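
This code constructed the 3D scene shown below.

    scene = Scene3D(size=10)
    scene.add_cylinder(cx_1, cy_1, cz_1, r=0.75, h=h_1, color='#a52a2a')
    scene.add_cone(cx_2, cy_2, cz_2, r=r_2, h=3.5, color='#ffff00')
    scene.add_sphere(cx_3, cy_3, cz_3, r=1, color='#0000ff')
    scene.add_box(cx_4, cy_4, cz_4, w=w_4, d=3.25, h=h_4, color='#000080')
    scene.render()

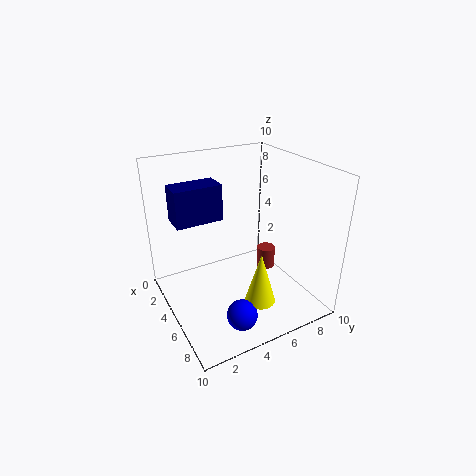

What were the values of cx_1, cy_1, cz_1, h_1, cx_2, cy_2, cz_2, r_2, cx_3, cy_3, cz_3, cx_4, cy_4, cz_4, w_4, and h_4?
cx_1 = 2.75, cy_1 = 9, cz_1 = 0.25, h_1 = 1.75, cx_2 = 8, cy_2 = 5, cz_2 = 1.75, r_2 = 1, cx_3 = 8.25, cy_3 = 3.5, cz_3 = 1.25, cx_4 = 2.5, cy_4 = 1, cz_4 = 6.25, w_4 = 1.75, h_4 = 2.5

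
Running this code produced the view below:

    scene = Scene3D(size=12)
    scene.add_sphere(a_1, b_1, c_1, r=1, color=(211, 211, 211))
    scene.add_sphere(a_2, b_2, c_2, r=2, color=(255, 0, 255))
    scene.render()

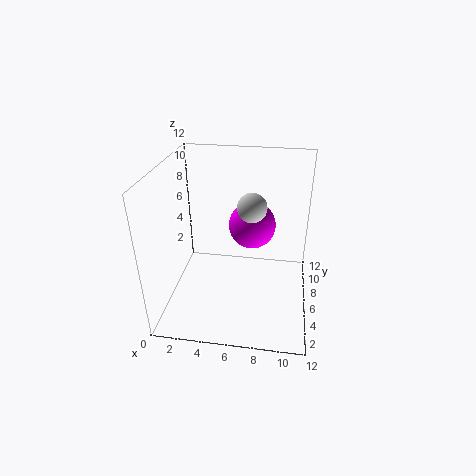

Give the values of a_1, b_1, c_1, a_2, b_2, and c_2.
a_1 = 7.5
b_1 = 2.5
c_1 = 10.5
a_2 = 7
b_2 = 7.5
c_2 = 6.5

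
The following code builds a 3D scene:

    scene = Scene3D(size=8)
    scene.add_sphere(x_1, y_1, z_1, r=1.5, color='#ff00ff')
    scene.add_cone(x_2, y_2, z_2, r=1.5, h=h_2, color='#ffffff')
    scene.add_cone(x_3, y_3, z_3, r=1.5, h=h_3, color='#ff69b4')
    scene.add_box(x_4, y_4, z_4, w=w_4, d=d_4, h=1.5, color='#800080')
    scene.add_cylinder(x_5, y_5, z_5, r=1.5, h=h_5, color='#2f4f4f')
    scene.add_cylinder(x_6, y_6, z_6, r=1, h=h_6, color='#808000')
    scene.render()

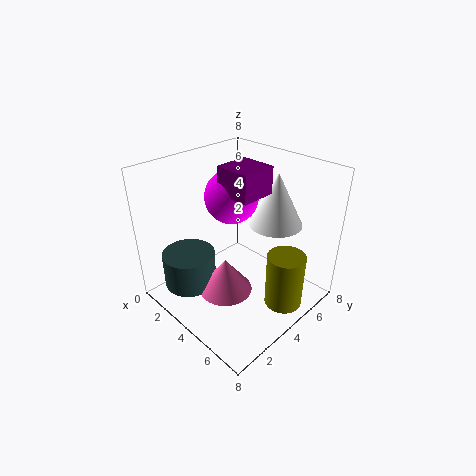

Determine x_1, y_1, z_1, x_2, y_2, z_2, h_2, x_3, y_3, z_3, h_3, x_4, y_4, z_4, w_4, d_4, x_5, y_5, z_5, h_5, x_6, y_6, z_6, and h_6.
x_1 = 3, y_1 = 4.5, z_1 = 6, x_2 = 5, y_2 = 6, z_2 = 4.5, h_2 = 3, x_3 = 4, y_3 = 3, z_3 = 1, h_3 = 2, x_4 = 3, y_4 = 3.5, z_4 = 6.5, w_4 = 2, d_4 = 2, x_5 = 2, y_5 = 2, z_5 = 1, h_5 = 2, x_6 = 7, y_6 = 4.5, z_6 = 1, h_6 = 3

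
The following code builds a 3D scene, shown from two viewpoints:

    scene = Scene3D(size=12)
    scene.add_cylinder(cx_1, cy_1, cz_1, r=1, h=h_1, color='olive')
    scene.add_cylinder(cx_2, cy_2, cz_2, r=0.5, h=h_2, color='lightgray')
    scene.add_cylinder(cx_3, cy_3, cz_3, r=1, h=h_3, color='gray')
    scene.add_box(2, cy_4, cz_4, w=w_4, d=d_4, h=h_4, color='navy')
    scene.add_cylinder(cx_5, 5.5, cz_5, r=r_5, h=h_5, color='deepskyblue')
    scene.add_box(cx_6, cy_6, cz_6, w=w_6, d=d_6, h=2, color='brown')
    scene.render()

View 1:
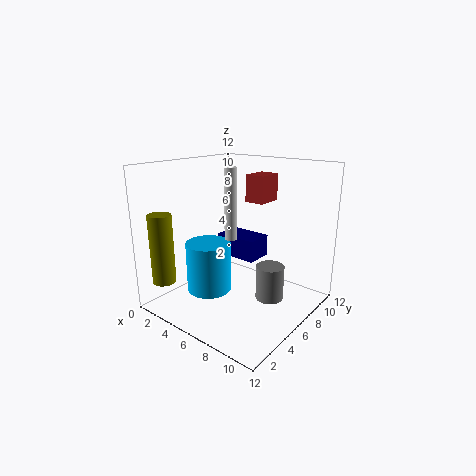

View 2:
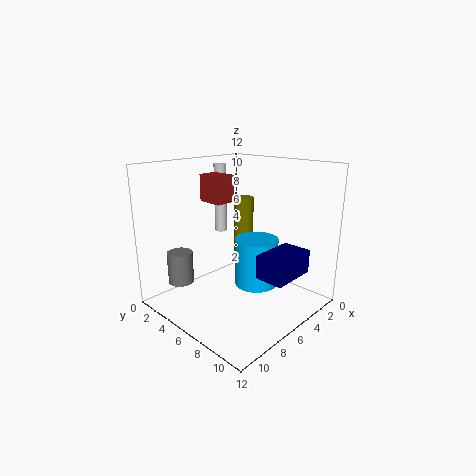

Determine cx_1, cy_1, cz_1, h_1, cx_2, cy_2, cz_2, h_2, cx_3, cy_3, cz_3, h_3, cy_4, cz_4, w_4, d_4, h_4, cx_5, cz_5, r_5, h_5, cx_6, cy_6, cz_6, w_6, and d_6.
cx_1 = 1, cy_1 = 2, cz_1 = 2, h_1 = 6, cx_2 = 6.5, cy_2 = 4.5, cz_2 = 6.5, h_2 = 5.5, cx_3 = 10.5, cy_3 = 4, cz_3 = 3, h_3 = 2.5, cy_4 = 8, cz_4 = 3, w_4 = 4, d_4 = 2.5, h_4 = 2, cx_5 = 3, cz_5 = 0.5, r_5 = 2, h_5 = 4.5, cx_6 = 7.5, cy_6 = 5, cz_6 = 9.5, w_6 = 1.5, d_6 = 2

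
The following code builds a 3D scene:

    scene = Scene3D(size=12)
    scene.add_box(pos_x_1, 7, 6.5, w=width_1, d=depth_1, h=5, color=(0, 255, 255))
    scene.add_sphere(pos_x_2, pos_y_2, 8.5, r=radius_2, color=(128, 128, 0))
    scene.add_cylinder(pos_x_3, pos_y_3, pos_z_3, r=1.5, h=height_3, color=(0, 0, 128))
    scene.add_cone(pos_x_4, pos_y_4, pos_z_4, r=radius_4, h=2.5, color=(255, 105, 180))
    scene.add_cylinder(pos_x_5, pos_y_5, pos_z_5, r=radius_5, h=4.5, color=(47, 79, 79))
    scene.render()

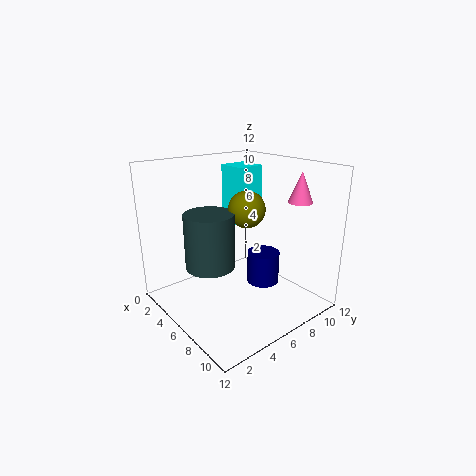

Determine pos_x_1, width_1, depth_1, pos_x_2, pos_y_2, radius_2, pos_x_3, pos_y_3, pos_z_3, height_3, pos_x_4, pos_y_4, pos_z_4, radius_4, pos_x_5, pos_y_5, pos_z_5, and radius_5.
pos_x_1 = 2.5, width_1 = 2.5, depth_1 = 2.5, pos_x_2 = 6.5, pos_y_2 = 6.5, radius_2 = 1.5, pos_x_3 = 5.5, pos_y_3 = 9.5, pos_z_3 = 0.5, height_3 = 3, pos_x_4 = 9, pos_y_4 = 10, pos_z_4 = 9, radius_4 = 1, pos_x_5 = 5.5, pos_y_5 = 3.5, pos_z_5 = 4, radius_5 = 2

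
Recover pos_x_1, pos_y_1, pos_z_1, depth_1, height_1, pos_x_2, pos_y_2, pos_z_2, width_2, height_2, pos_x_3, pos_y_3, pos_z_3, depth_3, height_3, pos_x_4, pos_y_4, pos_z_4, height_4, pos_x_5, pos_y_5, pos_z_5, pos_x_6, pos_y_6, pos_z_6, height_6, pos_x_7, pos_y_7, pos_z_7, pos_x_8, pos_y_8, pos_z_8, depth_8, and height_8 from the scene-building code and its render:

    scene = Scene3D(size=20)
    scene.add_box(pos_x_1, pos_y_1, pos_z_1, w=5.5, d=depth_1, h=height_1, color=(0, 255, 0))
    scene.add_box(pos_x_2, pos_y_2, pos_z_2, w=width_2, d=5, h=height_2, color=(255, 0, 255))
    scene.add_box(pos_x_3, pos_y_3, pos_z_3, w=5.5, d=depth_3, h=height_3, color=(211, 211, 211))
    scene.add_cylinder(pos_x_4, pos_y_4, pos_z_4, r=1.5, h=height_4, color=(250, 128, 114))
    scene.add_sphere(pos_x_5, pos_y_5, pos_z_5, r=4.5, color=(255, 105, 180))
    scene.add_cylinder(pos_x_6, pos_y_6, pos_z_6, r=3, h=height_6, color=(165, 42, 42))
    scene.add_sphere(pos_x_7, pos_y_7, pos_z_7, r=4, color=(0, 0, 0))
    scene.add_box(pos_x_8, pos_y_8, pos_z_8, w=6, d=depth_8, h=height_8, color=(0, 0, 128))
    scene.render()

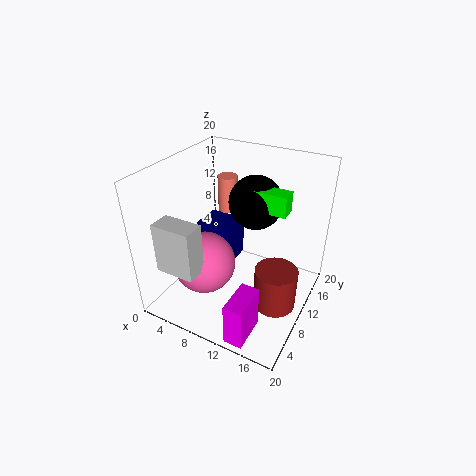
pos_x_1 = 10, pos_y_1 = 13, pos_z_1 = 13, depth_1 = 2.5, height_1 = 3, pos_x_2 = 13, pos_y_2 = 0.5, pos_z_2 = 0.5, width_2 = 2.5, height_2 = 6, pos_x_3 = 2, pos_y_3 = 2, pos_z_3 = 7, depth_3 = 3, height_3 = 7, pos_x_4 = 5, pos_y_4 = 16, pos_z_4 = 10.5, height_4 = 5.5, pos_x_5 = 5.5, pos_y_5 = 8, pos_z_5 = 5.5, pos_x_6 = 16, pos_y_6 = 10, pos_z_6 = 0.5, height_6 = 6, pos_x_7 = 10, pos_y_7 = 15.5, pos_z_7 = 13, pos_x_8 = 0.5, pos_y_8 = 13.5, pos_z_8 = 1.5, depth_8 = 5, height_8 = 6.5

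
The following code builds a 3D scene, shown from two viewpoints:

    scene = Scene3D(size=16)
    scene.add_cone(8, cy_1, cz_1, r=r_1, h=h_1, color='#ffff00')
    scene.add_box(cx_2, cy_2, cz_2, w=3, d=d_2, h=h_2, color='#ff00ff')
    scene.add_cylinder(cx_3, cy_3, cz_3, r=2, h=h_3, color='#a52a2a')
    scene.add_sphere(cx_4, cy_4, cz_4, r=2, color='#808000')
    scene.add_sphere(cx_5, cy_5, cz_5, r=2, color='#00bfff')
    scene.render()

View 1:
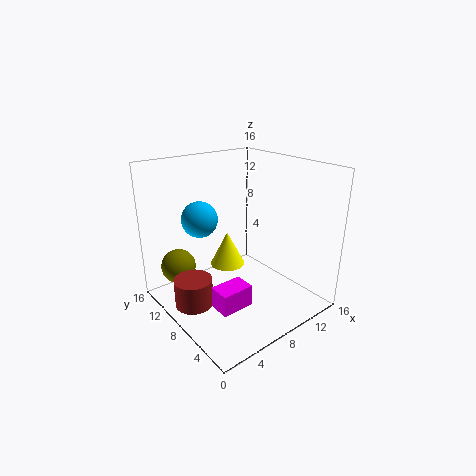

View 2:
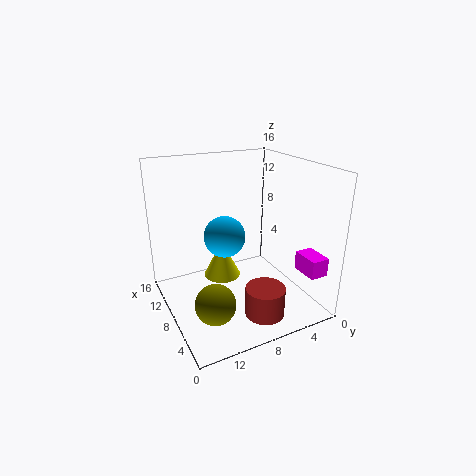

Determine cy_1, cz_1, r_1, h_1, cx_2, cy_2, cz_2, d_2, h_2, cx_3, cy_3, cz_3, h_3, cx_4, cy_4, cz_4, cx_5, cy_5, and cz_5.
cy_1 = 10; cz_1 = 4; r_1 = 2; h_1 = 4; cx_2 = 1; cy_2 = 1; cz_2 = 5; d_2 = 2; h_2 = 2; cx_3 = 2; cy_3 = 8; cz_3 = 2; h_3 = 3; cx_4 = 3; cy_4 = 13; cz_4 = 4; cx_5 = 5; cy_5 = 11; cz_5 = 10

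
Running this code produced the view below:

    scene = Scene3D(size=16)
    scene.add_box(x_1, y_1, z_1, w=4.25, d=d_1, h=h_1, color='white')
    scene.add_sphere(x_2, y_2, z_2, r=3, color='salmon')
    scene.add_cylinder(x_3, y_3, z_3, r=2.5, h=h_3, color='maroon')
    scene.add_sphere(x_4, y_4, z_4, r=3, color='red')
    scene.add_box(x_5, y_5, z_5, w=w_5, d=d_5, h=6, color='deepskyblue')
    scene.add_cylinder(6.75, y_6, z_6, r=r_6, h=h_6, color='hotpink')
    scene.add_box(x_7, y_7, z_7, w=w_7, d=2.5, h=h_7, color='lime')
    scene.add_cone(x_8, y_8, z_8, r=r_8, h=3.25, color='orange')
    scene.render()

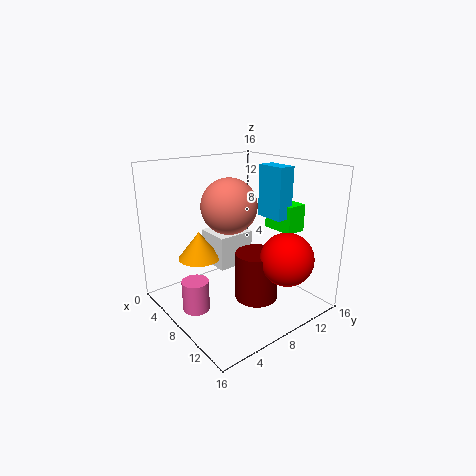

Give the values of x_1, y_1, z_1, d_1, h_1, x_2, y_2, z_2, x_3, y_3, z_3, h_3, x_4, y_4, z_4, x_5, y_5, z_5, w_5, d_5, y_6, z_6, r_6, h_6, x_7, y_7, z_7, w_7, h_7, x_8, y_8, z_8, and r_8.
x_1 = 2
y_1 = 7
z_1 = 3.5
d_1 = 4.5
h_1 = 4
x_2 = 7.75
y_2 = 7
z_2 = 11.75
x_3 = 9
y_3 = 10
z_3 = 0.25
h_3 = 5.75
x_4 = 12
y_4 = 11.75
z_4 = 5.75
x_5 = 6.5
y_5 = 12.25
z_5 = 9.5
w_5 = 3.5
d_5 = 2
y_6 = 3
z_6 = 0.25
r_6 = 1.5
h_6 = 3.5
x_7 = 6.5
y_7 = 13.5
z_7 = 7.75
w_7 = 4
h_7 = 3.25
x_8 = 3.75
y_8 = 5.5
z_8 = 4.75
r_8 = 2.5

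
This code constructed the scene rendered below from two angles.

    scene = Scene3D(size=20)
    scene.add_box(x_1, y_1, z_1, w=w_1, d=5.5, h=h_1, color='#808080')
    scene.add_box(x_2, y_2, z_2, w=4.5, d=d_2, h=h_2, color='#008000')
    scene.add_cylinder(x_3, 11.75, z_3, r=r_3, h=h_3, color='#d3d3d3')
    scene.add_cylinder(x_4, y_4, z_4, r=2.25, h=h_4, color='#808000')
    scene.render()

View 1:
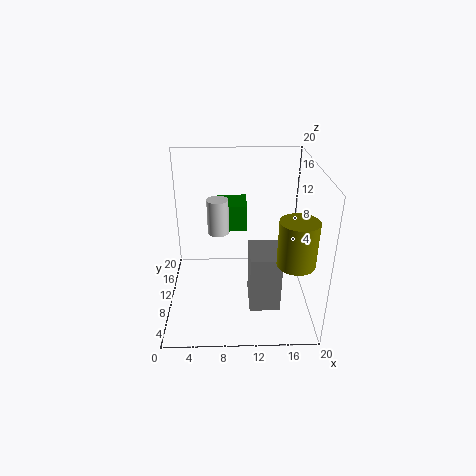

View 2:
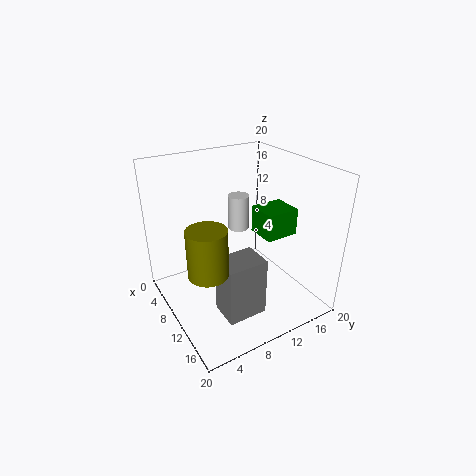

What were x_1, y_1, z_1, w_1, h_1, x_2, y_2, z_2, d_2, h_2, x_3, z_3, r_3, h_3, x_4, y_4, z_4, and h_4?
x_1 = 11.5, y_1 = 5.5, z_1 = 0.75, w_1 = 4.25, h_1 = 8.25, x_2 = 7, y_2 = 14.25, z_2 = 8.75, d_2 = 5, h_2 = 4, x_3 = 7.25, z_3 = 10, r_3 = 1.5, h_3 = 5, x_4 = 16.5, y_4 = 2.25, z_4 = 10.75, h_4 = 5.5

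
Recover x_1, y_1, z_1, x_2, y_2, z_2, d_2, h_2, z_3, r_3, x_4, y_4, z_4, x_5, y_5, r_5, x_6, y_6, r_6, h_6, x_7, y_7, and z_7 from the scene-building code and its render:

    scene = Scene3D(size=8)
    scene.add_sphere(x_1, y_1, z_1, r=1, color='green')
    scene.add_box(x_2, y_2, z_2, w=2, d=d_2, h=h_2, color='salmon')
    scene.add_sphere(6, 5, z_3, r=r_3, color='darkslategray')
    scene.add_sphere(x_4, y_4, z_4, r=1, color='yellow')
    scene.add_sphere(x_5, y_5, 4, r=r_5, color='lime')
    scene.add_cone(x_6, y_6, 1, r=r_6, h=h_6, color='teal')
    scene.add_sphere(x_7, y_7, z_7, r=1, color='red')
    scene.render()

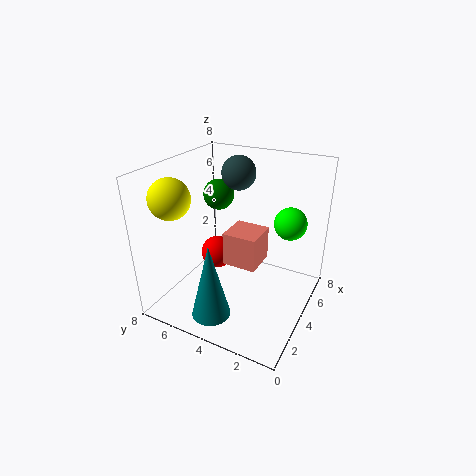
x_1 = 7
y_1 = 7
z_1 = 5
x_2 = 4
y_2 = 3
z_2 = 2
d_2 = 2
h_2 = 2
z_3 = 7
r_3 = 1
x_4 = 1
y_4 = 6
z_4 = 7
x_5 = 7
y_5 = 2
r_5 = 1
x_6 = 1
y_6 = 4
r_6 = 1
h_6 = 4
x_7 = 5
y_7 = 6
z_7 = 2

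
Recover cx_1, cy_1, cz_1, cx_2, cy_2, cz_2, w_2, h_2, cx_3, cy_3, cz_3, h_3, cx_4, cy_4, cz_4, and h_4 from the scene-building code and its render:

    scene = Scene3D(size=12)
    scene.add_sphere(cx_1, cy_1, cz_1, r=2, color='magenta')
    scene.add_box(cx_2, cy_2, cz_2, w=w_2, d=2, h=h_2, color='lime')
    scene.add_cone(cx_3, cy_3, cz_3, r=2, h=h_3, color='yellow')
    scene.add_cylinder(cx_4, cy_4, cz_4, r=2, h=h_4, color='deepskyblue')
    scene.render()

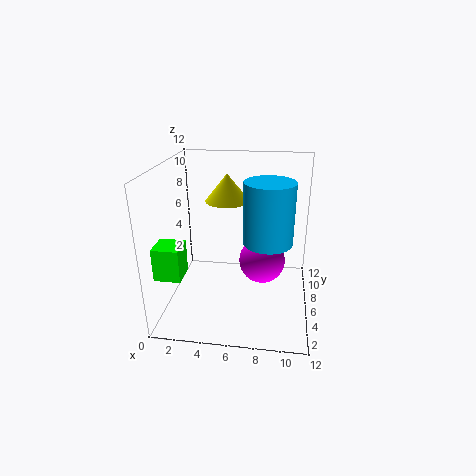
cx_1 = 8
cy_1 = 7
cz_1 = 3.5
cx_2 = 0.5
cy_2 = 1
cz_2 = 4.5
w_2 = 2
h_2 = 2.5
cx_3 = 4.5
cy_3 = 9.5
cz_3 = 8
h_3 = 2.5
cx_4 = 8.5
cy_4 = 5.5
cz_4 = 6
h_4 = 5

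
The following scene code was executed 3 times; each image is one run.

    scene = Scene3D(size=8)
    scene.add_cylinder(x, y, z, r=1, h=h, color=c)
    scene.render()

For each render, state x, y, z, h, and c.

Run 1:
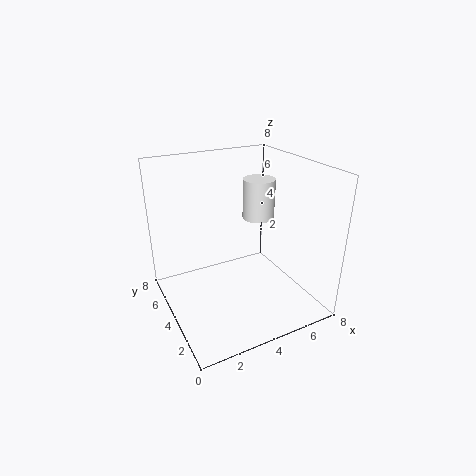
x = 6.5
y = 6
z = 4
h = 2.5
c = 'white'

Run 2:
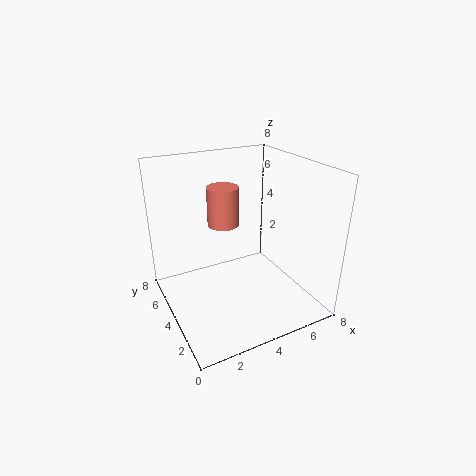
x = 4.5
y = 7
z = 3.5
h = 2.5
c = 'salmon'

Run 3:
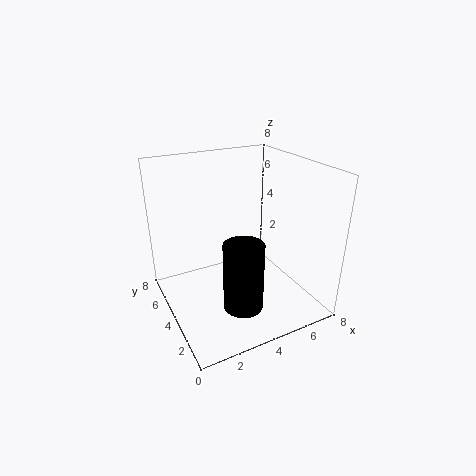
x = 3
y = 1.5
z = 1.5
h = 3.5
c = 'black'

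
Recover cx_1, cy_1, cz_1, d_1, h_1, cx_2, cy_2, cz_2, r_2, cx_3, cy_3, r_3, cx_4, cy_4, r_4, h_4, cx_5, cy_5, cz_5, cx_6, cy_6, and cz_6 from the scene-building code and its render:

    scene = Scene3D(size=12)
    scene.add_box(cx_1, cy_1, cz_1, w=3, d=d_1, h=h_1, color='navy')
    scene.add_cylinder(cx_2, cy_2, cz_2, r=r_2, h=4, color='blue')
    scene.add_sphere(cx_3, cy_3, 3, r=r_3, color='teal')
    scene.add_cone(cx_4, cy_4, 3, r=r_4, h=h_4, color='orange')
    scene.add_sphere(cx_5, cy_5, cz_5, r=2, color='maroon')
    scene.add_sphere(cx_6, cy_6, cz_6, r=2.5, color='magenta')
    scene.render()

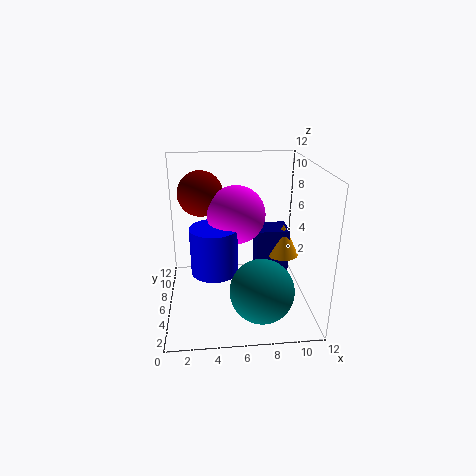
cx_1 = 8, cy_1 = 8, cz_1 = 0.5, d_1 = 2.5, h_1 = 5, cx_2 = 4, cy_2 = 6, cz_2 = 3, r_2 = 2, cx_3 = 7.5, cy_3 = 2.5, r_3 = 2.5, cx_4 = 10.5, cy_4 = 8.5, r_4 = 1.5, h_4 = 3, cx_5 = 3, cy_5 = 9, cz_5 = 9, cx_6 = 6, cy_6 = 7.5, cz_6 = 7.5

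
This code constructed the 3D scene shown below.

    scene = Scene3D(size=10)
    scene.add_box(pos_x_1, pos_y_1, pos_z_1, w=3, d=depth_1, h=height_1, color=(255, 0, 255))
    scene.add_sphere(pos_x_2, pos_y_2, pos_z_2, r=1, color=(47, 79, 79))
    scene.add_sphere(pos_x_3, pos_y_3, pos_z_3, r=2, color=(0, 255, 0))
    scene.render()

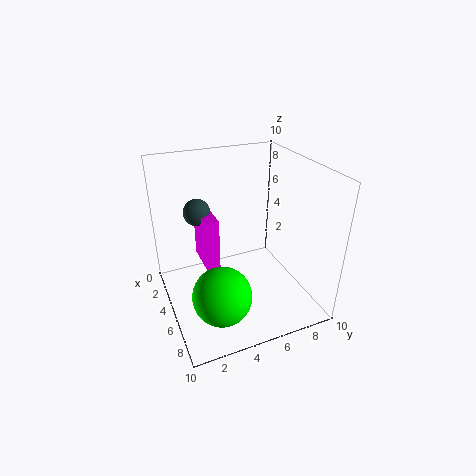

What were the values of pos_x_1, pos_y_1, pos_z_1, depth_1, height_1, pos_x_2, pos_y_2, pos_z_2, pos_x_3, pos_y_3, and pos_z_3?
pos_x_1 = 1
pos_y_1 = 3
pos_z_1 = 2
depth_1 = 1
height_1 = 4
pos_x_2 = 2
pos_y_2 = 3
pos_z_2 = 6
pos_x_3 = 7
pos_y_3 = 3
pos_z_3 = 2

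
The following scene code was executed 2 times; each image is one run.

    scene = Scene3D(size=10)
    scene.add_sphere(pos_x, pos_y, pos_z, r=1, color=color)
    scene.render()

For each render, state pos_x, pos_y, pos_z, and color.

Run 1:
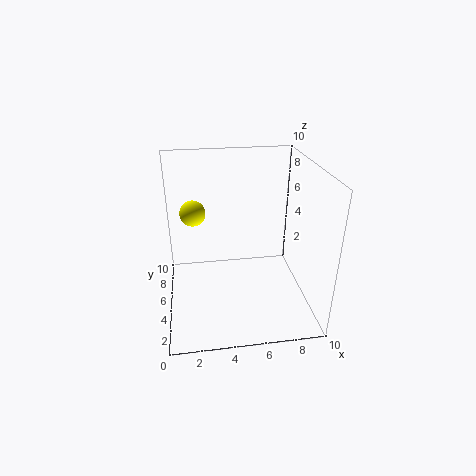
pos_x = 2, pos_y = 8.5, pos_z = 5.5, color = 'yellow'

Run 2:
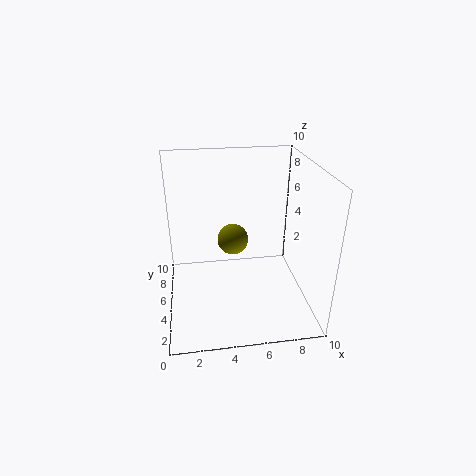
pos_x = 4.5, pos_y = 4, pos_z = 5.5, color = 'olive'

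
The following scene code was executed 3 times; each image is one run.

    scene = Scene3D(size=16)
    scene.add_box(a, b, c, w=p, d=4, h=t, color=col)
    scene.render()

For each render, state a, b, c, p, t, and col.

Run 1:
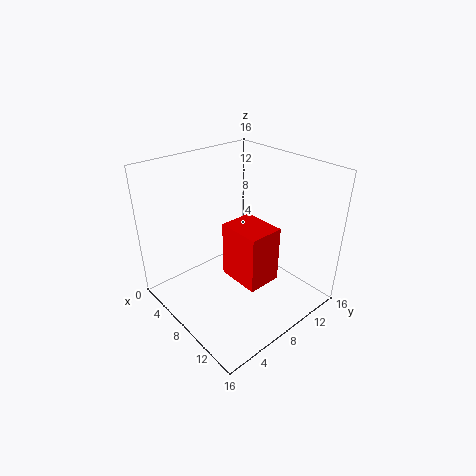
a = 6.5; b = 7; c = 3; p = 5; t = 6.5; col = 'red'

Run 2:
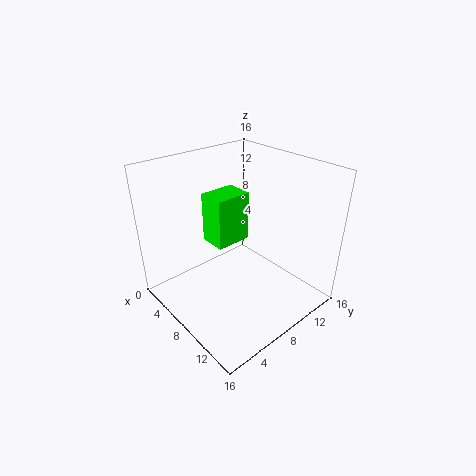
a = 5; b = 5.5; c = 7.5; p = 3; t = 5.5; col = 'lime'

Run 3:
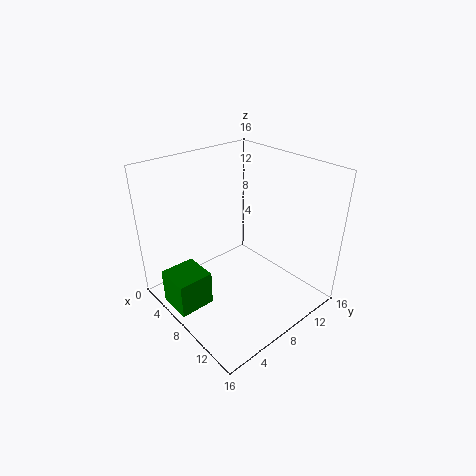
a = 3.5; b = 0.5; c = 0.5; p = 4; t = 4; col = 'green'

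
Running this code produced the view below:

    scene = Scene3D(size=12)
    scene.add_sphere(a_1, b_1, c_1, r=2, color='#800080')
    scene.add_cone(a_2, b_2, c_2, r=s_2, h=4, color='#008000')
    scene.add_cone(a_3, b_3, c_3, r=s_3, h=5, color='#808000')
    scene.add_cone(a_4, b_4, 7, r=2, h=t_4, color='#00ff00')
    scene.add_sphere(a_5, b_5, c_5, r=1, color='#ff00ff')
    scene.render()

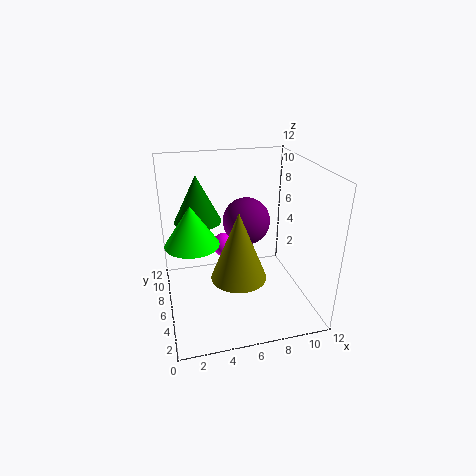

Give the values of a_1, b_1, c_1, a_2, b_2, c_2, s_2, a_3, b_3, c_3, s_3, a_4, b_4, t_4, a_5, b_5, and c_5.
a_1 = 7; b_1 = 7; c_1 = 7; a_2 = 3; b_2 = 8; c_2 = 7; s_2 = 2; a_3 = 5; b_3 = 2; c_3 = 5; s_3 = 2; a_4 = 2; b_4 = 4; t_4 = 3; a_5 = 5; b_5 = 7; c_5 = 5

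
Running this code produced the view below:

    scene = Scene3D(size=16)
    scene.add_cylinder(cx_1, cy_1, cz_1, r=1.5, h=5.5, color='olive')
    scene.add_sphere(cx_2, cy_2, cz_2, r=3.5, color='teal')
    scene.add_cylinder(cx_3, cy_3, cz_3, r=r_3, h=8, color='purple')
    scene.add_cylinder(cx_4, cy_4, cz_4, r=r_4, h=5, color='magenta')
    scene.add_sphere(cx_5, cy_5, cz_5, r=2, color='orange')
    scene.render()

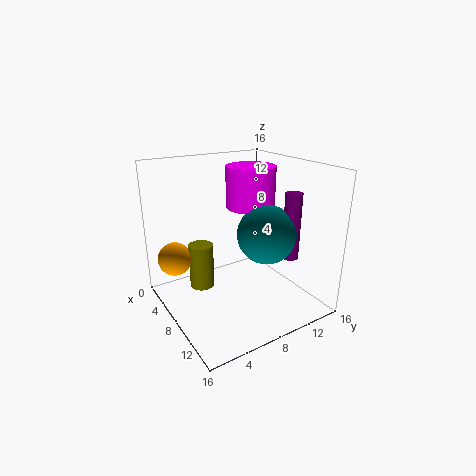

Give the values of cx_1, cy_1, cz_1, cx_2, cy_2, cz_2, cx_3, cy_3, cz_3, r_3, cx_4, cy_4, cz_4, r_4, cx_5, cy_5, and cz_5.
cx_1 = 3.5; cy_1 = 5.5; cz_1 = 0.5; cx_2 = 8; cy_2 = 12; cz_2 = 7.5; cx_3 = 9.5; cy_3 = 14.5; cz_3 = 4.5; r_3 = 1; cx_4 = 4.5; cy_4 = 12; cz_4 = 10; r_4 = 3; cx_5 = 2.5; cy_5 = 2.5; cz_5 = 4.5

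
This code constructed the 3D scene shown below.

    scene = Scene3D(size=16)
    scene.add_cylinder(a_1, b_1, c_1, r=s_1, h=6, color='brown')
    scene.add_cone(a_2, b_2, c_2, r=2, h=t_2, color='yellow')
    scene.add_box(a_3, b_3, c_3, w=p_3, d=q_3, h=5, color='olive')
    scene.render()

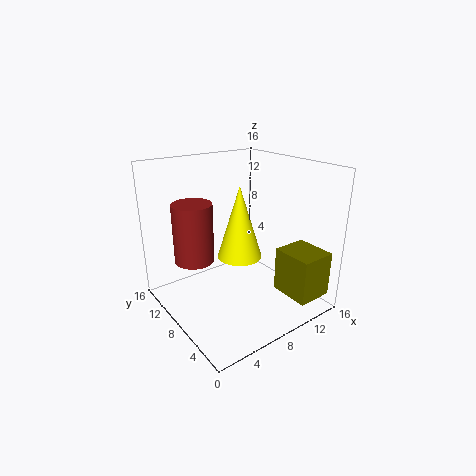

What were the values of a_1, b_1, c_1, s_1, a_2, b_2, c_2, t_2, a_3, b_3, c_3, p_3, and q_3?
a_1 = 2.5
b_1 = 8
c_1 = 7
s_1 = 2
a_2 = 4.5
b_2 = 3
c_2 = 9
t_2 = 6.5
a_3 = 11
b_3 = 0.5
c_3 = 2
p_3 = 4
q_3 = 4.5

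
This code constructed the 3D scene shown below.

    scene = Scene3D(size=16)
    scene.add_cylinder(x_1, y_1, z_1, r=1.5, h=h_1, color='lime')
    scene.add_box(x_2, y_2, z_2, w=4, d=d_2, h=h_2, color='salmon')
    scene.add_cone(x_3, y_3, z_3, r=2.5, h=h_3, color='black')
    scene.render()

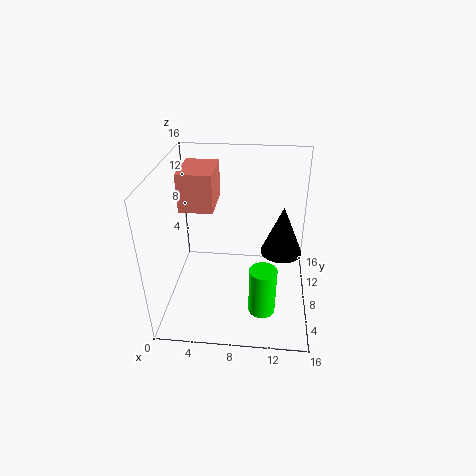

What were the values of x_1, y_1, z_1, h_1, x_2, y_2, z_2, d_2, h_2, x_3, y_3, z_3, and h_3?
x_1 = 11; y_1 = 5; z_1 = 0.5; h_1 = 5.5; x_2 = 1; y_2 = 9.5; z_2 = 10; d_2 = 5.5; h_2 = 4.5; x_3 = 13; y_3 = 11; z_3 = 4.5; h_3 = 6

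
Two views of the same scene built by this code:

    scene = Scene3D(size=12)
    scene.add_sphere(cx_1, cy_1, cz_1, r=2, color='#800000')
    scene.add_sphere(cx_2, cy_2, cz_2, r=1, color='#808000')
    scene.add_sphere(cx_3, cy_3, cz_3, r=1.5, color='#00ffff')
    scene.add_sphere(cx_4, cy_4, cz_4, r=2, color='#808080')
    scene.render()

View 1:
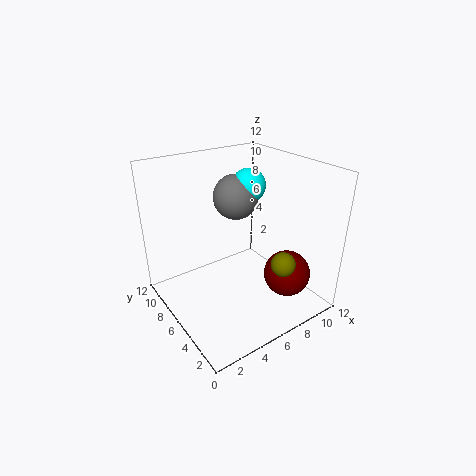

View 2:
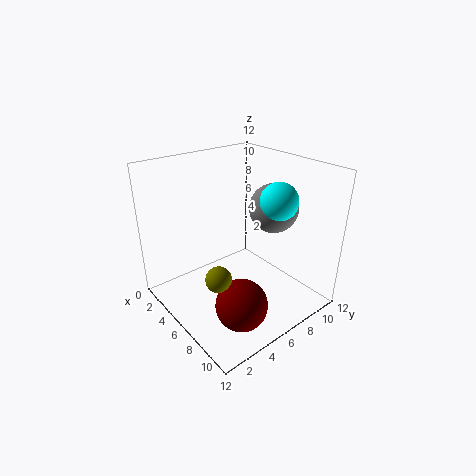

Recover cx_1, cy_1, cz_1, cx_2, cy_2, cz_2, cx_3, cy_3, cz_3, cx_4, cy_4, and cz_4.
cx_1 = 9.5
cy_1 = 3.5
cz_1 = 2.5
cx_2 = 8
cy_2 = 2.5
cz_2 = 4.5
cx_3 = 8.5
cy_3 = 8
cz_3 = 9.5
cx_4 = 7.5
cy_4 = 8.5
cz_4 = 8.5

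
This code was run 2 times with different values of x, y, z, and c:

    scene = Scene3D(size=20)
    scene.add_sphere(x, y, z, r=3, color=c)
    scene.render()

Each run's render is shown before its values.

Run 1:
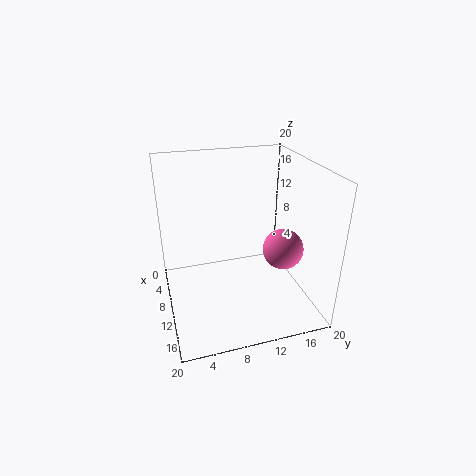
x = 10; y = 17; z = 7; c = 'hotpink'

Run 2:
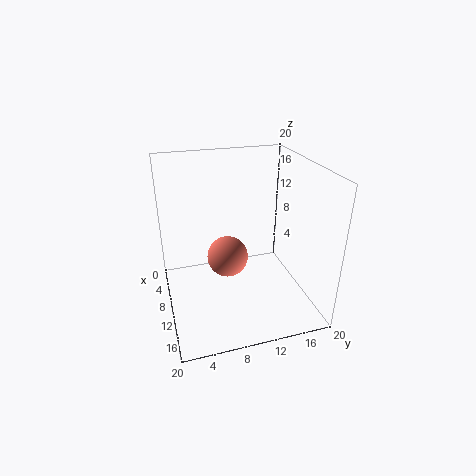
x = 8; y = 9; z = 6; c = 'salmon'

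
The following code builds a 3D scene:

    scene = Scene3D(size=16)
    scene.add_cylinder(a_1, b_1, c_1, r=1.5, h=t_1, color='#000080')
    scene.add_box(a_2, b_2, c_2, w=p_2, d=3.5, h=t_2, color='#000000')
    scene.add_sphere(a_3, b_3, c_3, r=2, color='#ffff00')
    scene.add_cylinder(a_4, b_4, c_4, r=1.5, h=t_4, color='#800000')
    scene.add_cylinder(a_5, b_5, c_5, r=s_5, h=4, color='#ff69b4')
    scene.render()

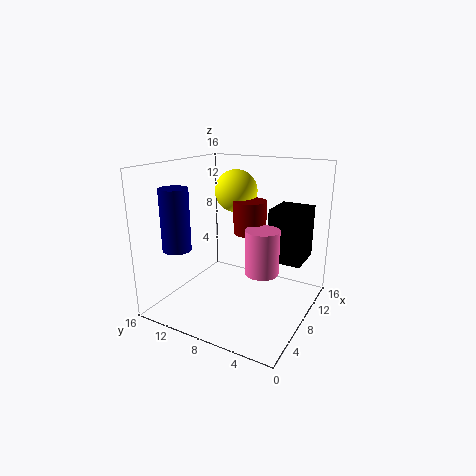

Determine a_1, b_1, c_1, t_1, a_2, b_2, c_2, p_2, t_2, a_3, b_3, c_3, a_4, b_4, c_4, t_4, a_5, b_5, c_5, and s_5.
a_1 = 3, b_1 = 12.5, c_1 = 7.5, t_1 = 6.5, a_2 = 7, b_2 = 0.5, c_2 = 6.5, p_2 = 4, t_2 = 5.5, a_3 = 5, b_3 = 6.5, c_3 = 14, a_4 = 4, b_4 = 4.5, c_4 = 10.5, t_4 = 3, a_5 = 2.5, b_5 = 2.5, c_5 = 7.5, s_5 = 1.5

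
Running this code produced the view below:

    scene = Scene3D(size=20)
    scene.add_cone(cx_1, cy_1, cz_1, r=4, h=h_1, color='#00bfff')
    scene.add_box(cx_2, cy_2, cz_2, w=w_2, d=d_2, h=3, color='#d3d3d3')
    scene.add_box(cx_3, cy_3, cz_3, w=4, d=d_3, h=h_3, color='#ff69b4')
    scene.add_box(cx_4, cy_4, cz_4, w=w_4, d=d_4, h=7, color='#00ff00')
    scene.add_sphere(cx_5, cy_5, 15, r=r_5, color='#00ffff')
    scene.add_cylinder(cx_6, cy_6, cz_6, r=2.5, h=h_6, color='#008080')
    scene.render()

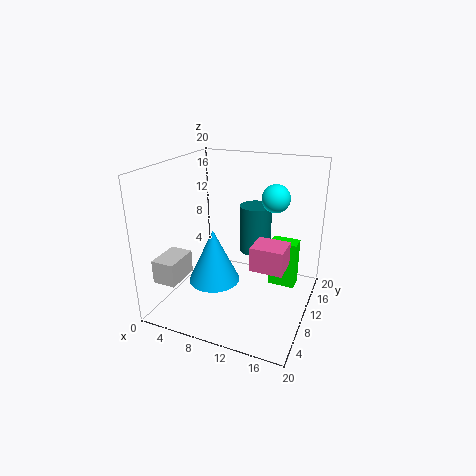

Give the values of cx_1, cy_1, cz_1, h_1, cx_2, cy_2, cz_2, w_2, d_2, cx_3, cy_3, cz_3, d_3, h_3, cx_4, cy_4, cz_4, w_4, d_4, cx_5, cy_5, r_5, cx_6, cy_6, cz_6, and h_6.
cx_1 = 5; cy_1 = 12; cz_1 = 1; h_1 = 8.5; cx_2 = 2.5; cy_2 = 0.5; cz_2 = 6.5; w_2 = 3; d_2 = 4.5; cx_3 = 14; cy_3 = 4; cz_3 = 9; d_3 = 3.5; h_3 = 3; cx_4 = 13.5; cy_4 = 13.5; cz_4 = 1.5; w_4 = 4; d_4 = 2.5; cx_5 = 14; cy_5 = 14; r_5 = 2; cx_6 = 10; cy_6 = 17; cz_6 = 5; h_6 = 7.5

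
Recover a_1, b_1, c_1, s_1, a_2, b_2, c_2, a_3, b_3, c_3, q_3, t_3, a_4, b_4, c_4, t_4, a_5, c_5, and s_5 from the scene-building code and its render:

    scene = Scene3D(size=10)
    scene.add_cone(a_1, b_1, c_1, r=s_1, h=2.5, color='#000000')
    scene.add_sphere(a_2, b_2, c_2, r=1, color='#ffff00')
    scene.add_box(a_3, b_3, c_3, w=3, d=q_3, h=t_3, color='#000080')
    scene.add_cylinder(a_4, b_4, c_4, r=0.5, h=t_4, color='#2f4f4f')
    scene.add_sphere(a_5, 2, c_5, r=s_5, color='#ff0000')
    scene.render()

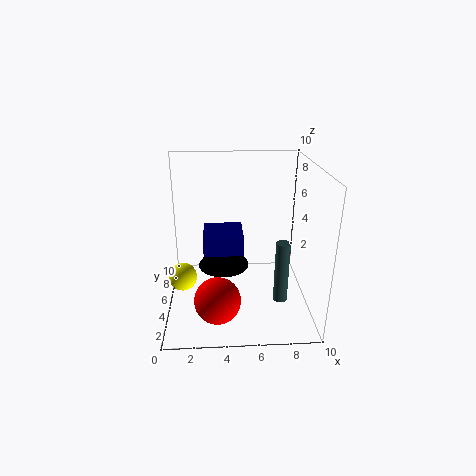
a_1 = 4
b_1 = 7.5
c_1 = 1.5
s_1 = 2
a_2 = 1
b_2 = 5
c_2 = 2
a_3 = 2.5
b_3 = 6
c_3 = 3
q_3 = 3
t_3 = 1.5
a_4 = 8
b_4 = 4
c_4 = 0.5
t_4 = 4.5
a_5 = 3.5
c_5 = 2
s_5 = 1.5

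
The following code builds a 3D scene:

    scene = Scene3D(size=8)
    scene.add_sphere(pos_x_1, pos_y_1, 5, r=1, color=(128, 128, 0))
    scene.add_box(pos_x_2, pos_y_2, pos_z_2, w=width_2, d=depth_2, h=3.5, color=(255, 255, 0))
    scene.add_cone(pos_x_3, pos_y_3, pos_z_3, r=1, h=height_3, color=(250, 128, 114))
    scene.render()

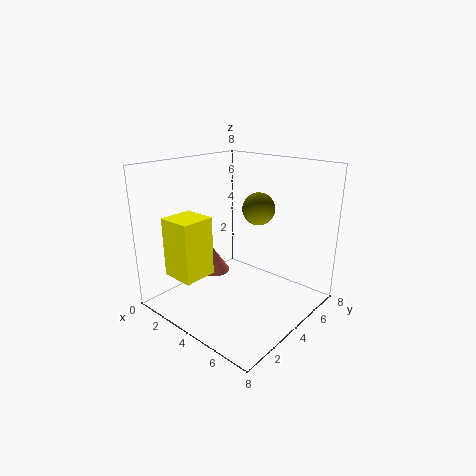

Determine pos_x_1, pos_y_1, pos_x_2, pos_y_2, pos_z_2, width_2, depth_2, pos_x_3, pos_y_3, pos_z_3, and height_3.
pos_x_1 = 3.5
pos_y_1 = 6.5
pos_x_2 = 0.5
pos_y_2 = 1.5
pos_z_2 = 1.5
width_2 = 2
depth_2 = 2
pos_x_3 = 1.5
pos_y_3 = 4.5
pos_z_3 = 1
height_3 = 1.5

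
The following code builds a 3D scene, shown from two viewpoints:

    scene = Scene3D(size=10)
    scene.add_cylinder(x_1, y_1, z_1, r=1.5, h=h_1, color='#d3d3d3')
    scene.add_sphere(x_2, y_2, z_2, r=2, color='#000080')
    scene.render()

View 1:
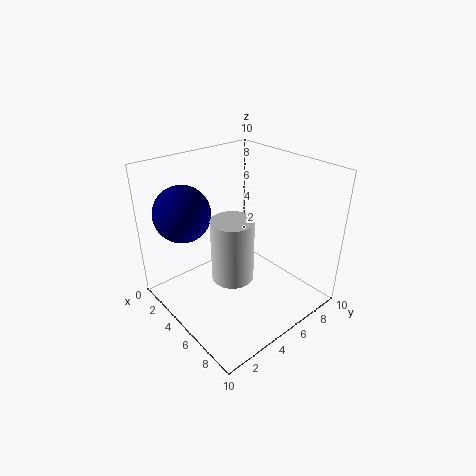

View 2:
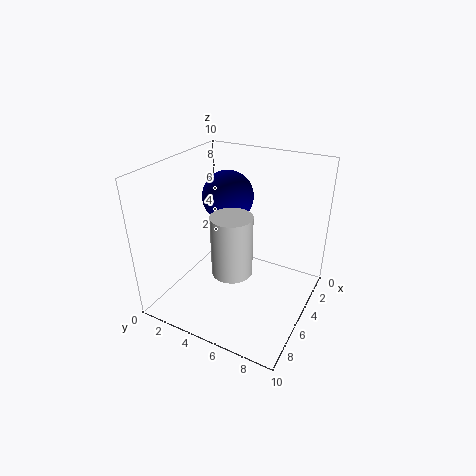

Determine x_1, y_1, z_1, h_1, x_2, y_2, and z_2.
x_1 = 5; y_1 = 4.5; z_1 = 2; h_1 = 4.5; x_2 = 2; y_2 = 2.5; z_2 = 6.5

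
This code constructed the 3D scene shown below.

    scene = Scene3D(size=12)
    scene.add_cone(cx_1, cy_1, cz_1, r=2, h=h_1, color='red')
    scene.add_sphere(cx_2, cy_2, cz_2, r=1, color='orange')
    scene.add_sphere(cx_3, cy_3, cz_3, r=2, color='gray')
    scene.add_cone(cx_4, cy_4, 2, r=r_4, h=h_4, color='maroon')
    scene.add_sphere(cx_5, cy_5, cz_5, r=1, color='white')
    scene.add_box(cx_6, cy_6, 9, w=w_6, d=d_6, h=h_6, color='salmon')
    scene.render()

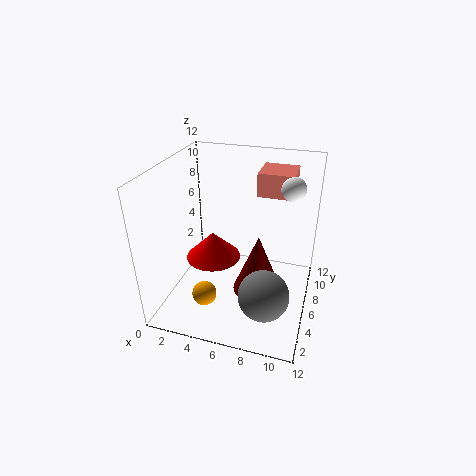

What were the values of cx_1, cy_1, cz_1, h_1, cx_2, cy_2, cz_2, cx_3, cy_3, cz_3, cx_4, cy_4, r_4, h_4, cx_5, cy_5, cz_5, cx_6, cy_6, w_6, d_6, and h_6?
cx_1 = 5, cy_1 = 3, cz_1 = 6, h_1 = 2, cx_2 = 4, cy_2 = 3, cz_2 = 2, cx_3 = 9, cy_3 = 3, cz_3 = 3, cx_4 = 8, cy_4 = 5, r_4 = 2, h_4 = 5, cx_5 = 10, cy_5 = 8, cz_5 = 10, cx_6 = 7, cy_6 = 8, w_6 = 3, d_6 = 3, h_6 = 2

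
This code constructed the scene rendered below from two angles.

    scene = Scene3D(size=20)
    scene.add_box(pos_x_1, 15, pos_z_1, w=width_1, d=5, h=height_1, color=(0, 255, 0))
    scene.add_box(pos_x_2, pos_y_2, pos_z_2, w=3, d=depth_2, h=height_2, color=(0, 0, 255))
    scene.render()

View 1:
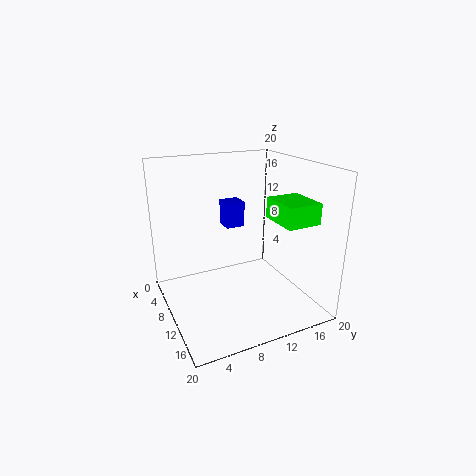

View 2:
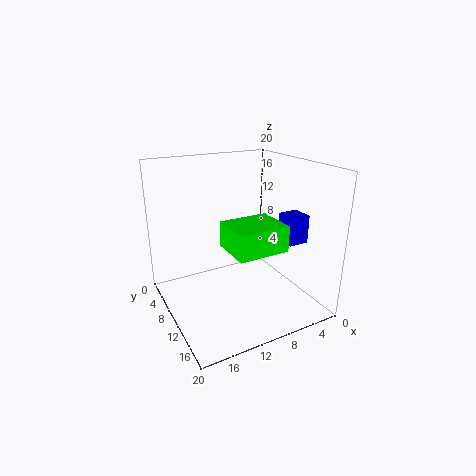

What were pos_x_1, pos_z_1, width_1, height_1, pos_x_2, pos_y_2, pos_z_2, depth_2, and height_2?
pos_x_1 = 9, pos_z_1 = 12, width_1 = 6, height_1 = 3, pos_x_2 = 1, pos_y_2 = 11, pos_z_2 = 9, depth_2 = 3, height_2 = 4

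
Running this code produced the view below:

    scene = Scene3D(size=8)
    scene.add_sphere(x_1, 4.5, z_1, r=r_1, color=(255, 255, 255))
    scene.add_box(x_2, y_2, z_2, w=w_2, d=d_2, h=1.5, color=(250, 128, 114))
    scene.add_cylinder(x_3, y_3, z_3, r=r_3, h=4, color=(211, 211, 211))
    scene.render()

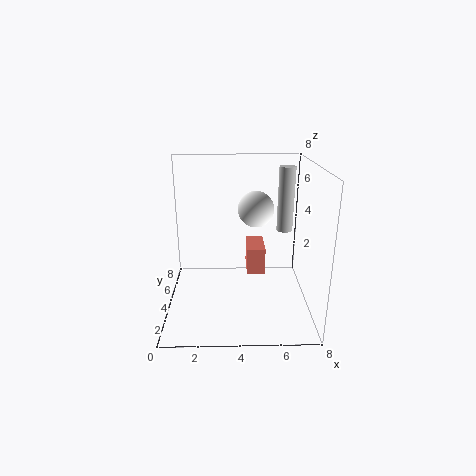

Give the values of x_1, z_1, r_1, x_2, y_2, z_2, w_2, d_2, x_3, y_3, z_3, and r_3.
x_1 = 5; z_1 = 5.5; r_1 = 1; x_2 = 4.5; y_2 = 3.5; z_2 = 2; w_2 = 1; d_2 = 2; x_3 = 7; y_3 = 6.5; z_3 = 3.5; r_3 = 0.5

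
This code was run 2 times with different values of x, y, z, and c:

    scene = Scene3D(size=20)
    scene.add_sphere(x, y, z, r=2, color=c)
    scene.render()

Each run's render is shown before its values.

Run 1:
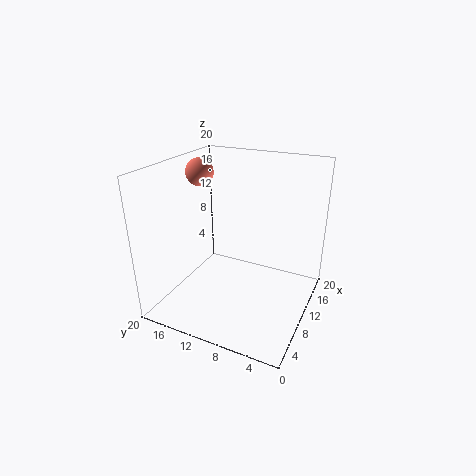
x = 12
y = 17
z = 18
c = 'salmon'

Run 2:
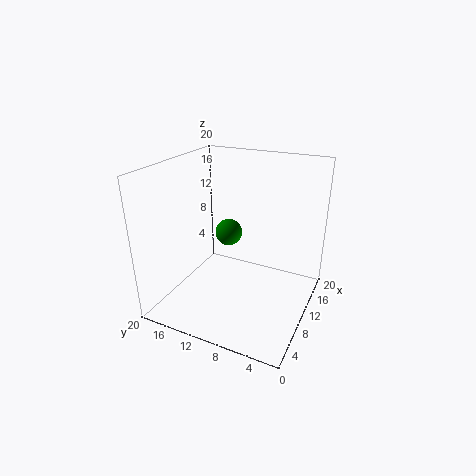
x = 13
y = 13
z = 9
c = 'green'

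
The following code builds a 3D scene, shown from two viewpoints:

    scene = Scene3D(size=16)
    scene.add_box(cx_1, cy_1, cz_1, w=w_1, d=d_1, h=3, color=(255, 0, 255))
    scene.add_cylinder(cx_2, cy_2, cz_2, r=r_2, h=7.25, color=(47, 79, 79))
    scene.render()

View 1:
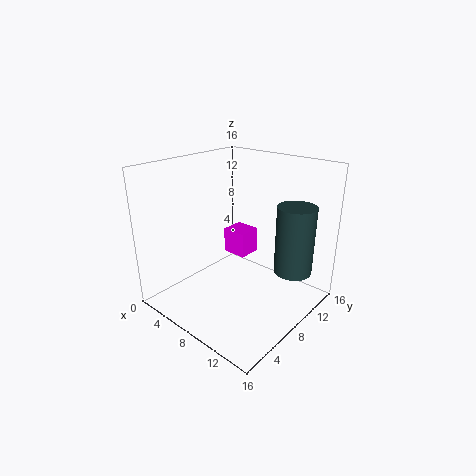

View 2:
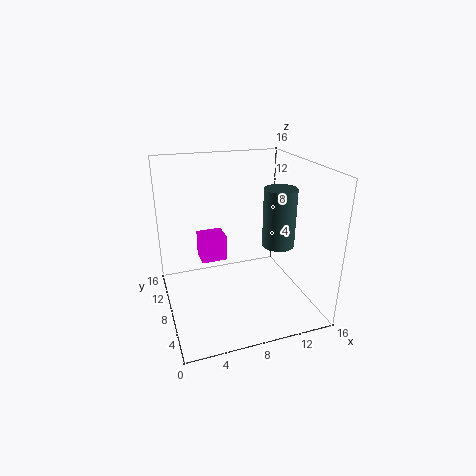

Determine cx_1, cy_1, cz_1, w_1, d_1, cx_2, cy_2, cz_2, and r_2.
cx_1 = 4.25; cy_1 = 9.75; cz_1 = 4.5; w_1 = 3; d_1 = 2.75; cx_2 = 14; cy_2 = 10; cz_2 = 5.25; r_2 = 2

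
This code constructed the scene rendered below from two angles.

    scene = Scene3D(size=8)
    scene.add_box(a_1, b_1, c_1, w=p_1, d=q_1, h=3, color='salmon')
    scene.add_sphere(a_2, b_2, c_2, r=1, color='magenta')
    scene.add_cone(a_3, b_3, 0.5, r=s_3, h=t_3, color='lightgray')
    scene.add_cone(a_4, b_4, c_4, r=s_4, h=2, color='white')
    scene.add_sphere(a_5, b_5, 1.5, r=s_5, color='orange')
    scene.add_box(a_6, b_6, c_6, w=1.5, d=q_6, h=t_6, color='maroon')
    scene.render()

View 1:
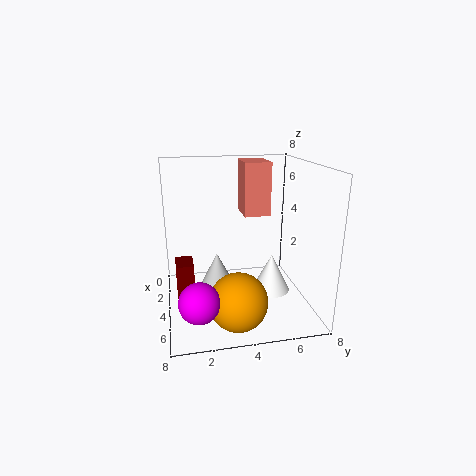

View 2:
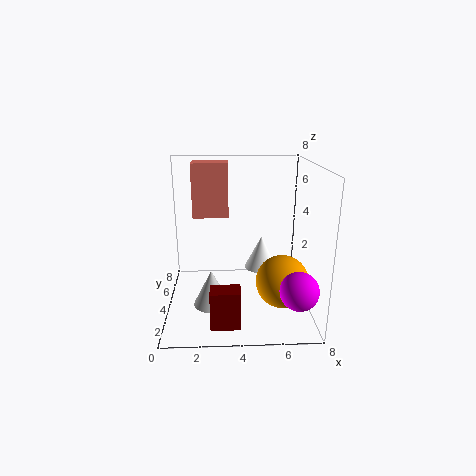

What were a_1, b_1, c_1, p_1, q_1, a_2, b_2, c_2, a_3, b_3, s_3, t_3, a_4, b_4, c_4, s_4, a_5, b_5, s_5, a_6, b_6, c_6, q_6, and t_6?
a_1 = 1.5, b_1 = 4.5, c_1 = 5, p_1 = 2, q_1 = 1.5, a_2 = 7, b_2 = 1.5, c_2 = 2, a_3 = 2.5, b_3 = 3, s_3 = 1, t_3 = 2, a_4 = 5.5, b_4 = 5.5, c_4 = 1.5, s_4 = 1, a_5 = 6.5, b_5 = 3.5, s_5 = 1.5, a_6 = 2.5, b_6 = 0.5, c_6 = 0.5, q_6 = 1, t_6 = 2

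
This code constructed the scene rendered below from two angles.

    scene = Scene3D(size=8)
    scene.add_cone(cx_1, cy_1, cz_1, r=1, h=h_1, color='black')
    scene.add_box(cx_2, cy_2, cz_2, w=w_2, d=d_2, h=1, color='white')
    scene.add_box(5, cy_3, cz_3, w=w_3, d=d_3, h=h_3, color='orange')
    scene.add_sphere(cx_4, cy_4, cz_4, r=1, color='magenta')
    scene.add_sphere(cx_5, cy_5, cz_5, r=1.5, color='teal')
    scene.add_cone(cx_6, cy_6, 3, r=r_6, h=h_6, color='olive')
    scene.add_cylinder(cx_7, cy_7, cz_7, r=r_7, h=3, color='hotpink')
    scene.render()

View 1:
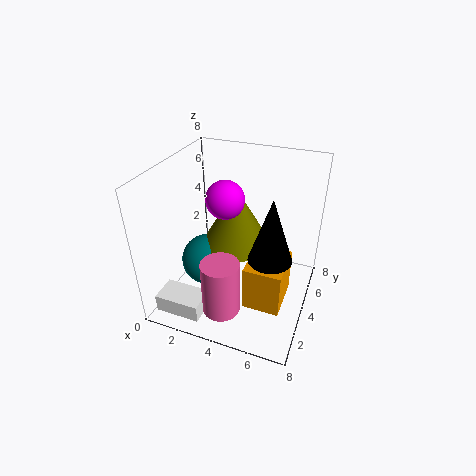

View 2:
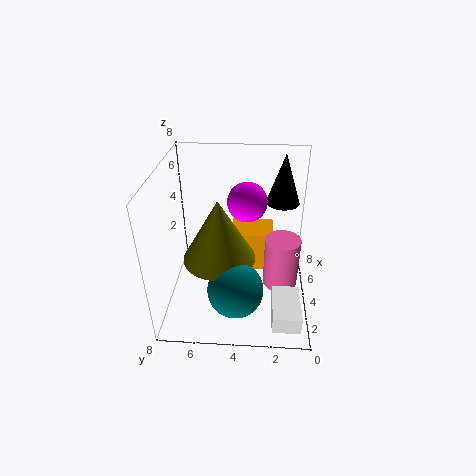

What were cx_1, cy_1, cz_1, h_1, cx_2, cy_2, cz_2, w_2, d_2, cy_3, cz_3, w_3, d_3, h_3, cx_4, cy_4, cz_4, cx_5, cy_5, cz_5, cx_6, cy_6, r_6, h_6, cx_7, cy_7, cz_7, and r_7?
cx_1 = 6.5, cy_1 = 1.5, cz_1 = 5, h_1 = 3, cx_2 = 0.5, cy_2 = 0.5, cz_2 = 0.5, w_2 = 2.5, d_2 = 1.5, cy_3 = 2, cz_3 = 1, w_3 = 2, d_3 = 2.5, h_3 = 2.5, cx_4 = 3.5, cy_4 = 3.5, cz_4 = 6.5, cx_5 = 2, cy_5 = 4, cz_5 = 2, cx_6 = 3.5, cy_6 = 5, r_6 = 2, h_6 = 3.5, cx_7 = 4, cy_7 = 1.5, cz_7 = 1, r_7 = 1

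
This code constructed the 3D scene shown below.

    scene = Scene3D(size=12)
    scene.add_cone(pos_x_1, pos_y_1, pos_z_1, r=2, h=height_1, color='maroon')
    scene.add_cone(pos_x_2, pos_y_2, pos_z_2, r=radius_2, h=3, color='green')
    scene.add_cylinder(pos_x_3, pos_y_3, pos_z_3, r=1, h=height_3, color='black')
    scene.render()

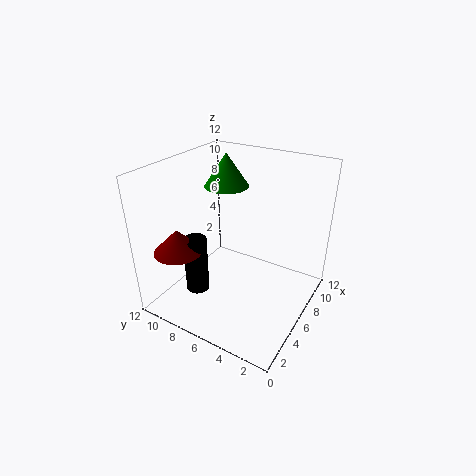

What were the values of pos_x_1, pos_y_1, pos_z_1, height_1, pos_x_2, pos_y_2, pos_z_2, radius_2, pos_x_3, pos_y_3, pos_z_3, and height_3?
pos_x_1 = 3; pos_y_1 = 10; pos_z_1 = 5; height_1 = 2; pos_x_2 = 9; pos_y_2 = 9; pos_z_2 = 9; radius_2 = 2; pos_x_3 = 4; pos_y_3 = 9; pos_z_3 = 1; height_3 = 5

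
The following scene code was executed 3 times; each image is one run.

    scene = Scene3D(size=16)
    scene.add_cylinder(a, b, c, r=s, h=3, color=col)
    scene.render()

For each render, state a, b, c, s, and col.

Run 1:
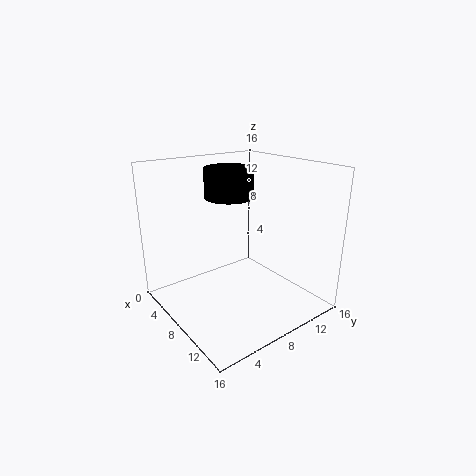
a = 8.5
b = 6.5
c = 13
s = 2.5
col = 'black'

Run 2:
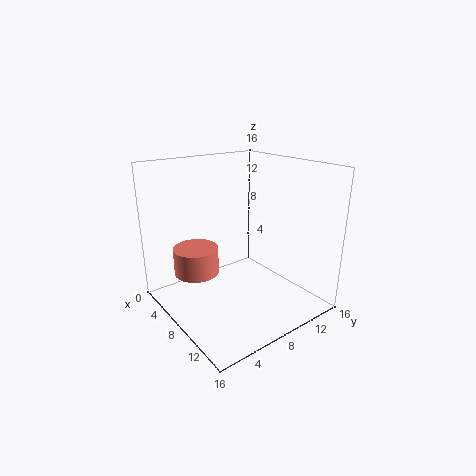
a = 5.5
b = 4
c = 4
s = 2.5
col = 'salmon'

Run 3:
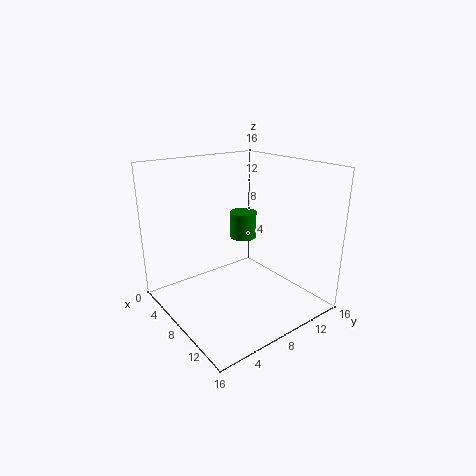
a = 7
b = 9.5
c = 7.5
s = 1.5
col = 'green'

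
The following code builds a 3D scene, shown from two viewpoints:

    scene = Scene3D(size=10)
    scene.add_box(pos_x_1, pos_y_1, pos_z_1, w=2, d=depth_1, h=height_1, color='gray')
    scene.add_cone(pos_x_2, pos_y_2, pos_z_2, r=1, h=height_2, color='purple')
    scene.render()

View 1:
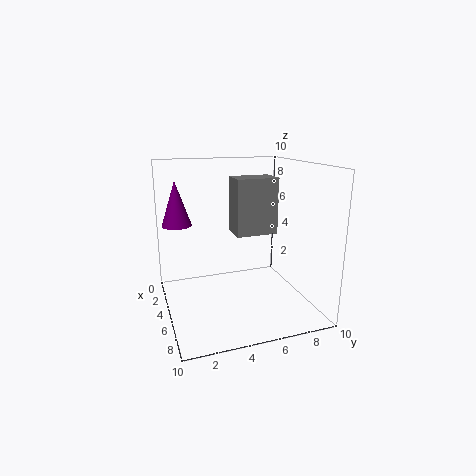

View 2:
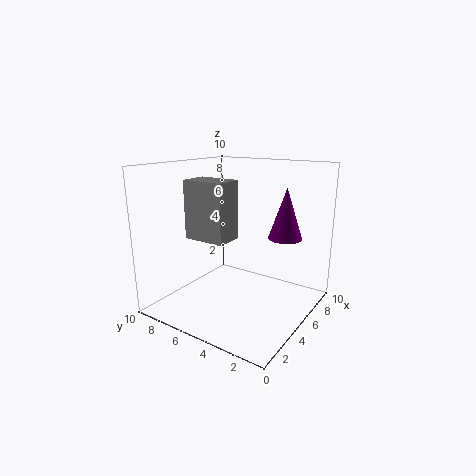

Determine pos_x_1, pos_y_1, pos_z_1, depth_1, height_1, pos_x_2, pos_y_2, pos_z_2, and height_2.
pos_x_1 = 3; pos_y_1 = 5; pos_z_1 = 5; depth_1 = 3; height_1 = 4; pos_x_2 = 4; pos_y_2 = 1; pos_z_2 = 6; height_2 = 3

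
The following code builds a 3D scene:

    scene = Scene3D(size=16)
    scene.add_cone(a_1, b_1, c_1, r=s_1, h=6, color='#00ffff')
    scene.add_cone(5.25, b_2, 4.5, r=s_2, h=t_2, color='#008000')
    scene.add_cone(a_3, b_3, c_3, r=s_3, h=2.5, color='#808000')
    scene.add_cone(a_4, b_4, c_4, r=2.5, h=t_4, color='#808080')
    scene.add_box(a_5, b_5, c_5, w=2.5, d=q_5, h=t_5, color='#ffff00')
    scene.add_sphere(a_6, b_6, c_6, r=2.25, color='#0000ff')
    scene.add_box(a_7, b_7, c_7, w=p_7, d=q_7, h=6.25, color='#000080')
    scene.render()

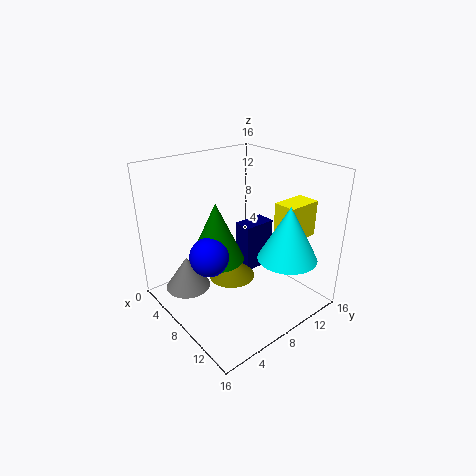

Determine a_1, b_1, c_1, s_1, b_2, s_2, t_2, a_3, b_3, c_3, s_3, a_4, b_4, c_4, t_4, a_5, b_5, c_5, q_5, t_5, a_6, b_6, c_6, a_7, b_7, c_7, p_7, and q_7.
a_1 = 12.5; b_1 = 11.25; c_1 = 6.25; s_1 = 3.25; b_2 = 7; s_2 = 3.25; t_2 = 7; a_3 = 6.5; b_3 = 8.25; c_3 = 2.25; s_3 = 2.75; a_4 = 5; b_4 = 3; c_4 = 2.25; t_4 = 3.75; a_5 = 10.25; b_5 = 11.25; c_5 = 8; q_5 = 4; t_5 = 4; a_6 = 6.25; b_6 = 5.25; c_6 = 5.75; a_7 = 3; b_7 = 11.75; c_7 = 0.75; p_7 = 2.5; q_7 = 4.25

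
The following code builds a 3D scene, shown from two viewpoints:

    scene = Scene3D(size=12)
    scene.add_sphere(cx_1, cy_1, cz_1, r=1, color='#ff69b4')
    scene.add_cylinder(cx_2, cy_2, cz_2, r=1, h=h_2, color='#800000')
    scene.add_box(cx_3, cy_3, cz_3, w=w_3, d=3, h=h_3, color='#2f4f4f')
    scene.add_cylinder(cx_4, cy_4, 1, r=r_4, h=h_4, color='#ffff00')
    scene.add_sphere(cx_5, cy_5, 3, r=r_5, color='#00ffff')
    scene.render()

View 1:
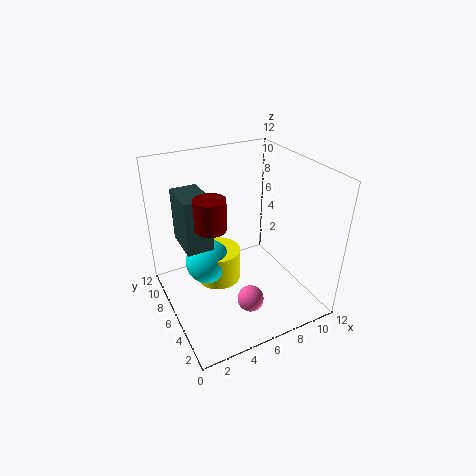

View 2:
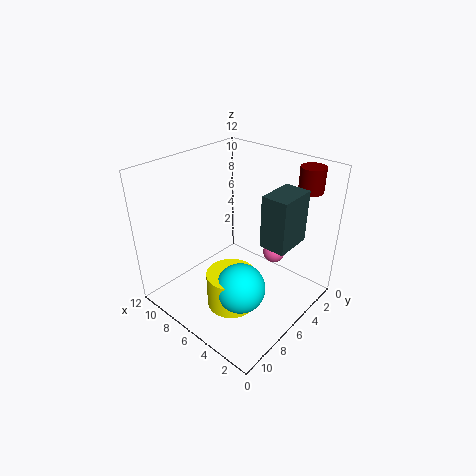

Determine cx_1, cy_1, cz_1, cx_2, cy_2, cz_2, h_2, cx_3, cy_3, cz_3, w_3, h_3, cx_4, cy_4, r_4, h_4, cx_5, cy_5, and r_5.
cx_1 = 5; cy_1 = 2; cz_1 = 3; cx_2 = 2; cy_2 = 2; cz_2 = 10; h_2 = 2; cx_3 = 1; cy_3 = 4; cz_3 = 7; w_3 = 2; h_3 = 4; cx_4 = 5; cy_4 = 8; r_4 = 2; h_4 = 3; cx_5 = 4; cy_5 = 8; r_5 = 2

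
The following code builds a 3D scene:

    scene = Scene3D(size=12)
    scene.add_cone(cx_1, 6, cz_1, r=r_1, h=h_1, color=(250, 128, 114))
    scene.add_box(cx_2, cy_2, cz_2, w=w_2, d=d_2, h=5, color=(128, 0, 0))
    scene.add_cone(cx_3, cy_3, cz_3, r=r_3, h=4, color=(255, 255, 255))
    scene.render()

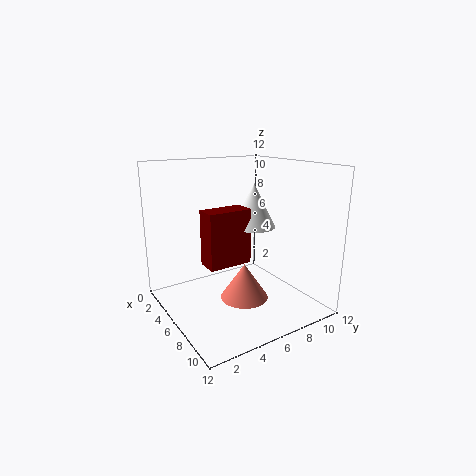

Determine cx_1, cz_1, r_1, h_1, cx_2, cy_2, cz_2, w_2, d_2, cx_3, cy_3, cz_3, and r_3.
cx_1 = 7, cz_1 = 1, r_1 = 2, h_1 = 3, cx_2 = 3, cy_2 = 4, cz_2 = 3, w_2 = 2, d_2 = 4, cx_3 = 4, cy_3 = 9, cz_3 = 6, r_3 = 2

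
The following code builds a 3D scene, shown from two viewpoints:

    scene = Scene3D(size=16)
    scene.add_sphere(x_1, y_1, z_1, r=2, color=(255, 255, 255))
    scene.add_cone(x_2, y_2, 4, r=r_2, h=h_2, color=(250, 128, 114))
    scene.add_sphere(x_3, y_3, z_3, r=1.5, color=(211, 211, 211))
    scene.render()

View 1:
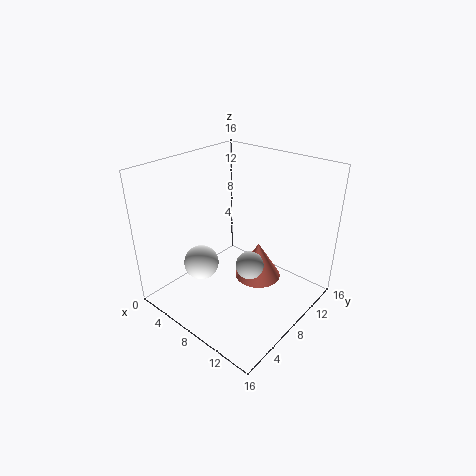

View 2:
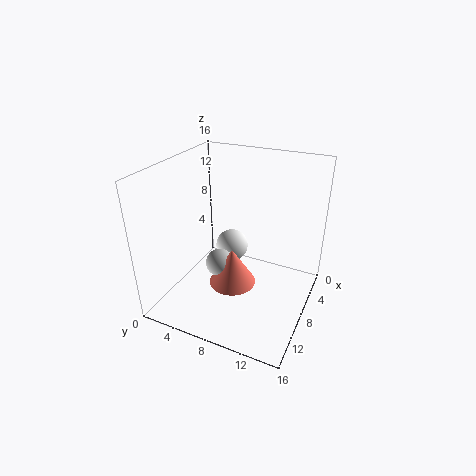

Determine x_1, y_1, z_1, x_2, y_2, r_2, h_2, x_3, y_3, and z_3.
x_1 = 4.5, y_1 = 5.5, z_1 = 4.5, x_2 = 10.5, y_2 = 8.5, r_2 = 2.5, h_2 = 4, x_3 = 10.5, y_3 = 7, z_3 = 6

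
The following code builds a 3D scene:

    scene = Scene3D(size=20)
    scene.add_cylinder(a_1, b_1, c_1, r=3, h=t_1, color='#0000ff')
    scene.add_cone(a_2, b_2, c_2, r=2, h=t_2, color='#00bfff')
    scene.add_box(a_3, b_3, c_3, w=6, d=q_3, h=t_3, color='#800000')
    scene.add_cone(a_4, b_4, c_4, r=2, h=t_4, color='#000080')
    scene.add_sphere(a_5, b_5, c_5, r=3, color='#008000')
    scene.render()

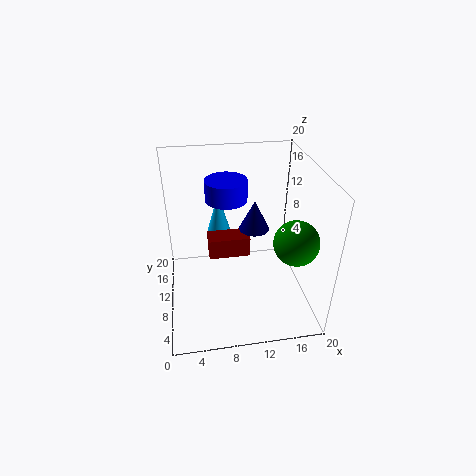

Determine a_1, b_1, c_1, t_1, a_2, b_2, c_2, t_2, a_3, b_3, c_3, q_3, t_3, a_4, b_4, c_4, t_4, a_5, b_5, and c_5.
a_1 = 9; b_1 = 14; c_1 = 14; t_1 = 3; a_2 = 8; b_2 = 16; c_2 = 7; t_2 = 7; a_3 = 6; b_3 = 11; c_3 = 6; q_3 = 3; t_3 = 3; a_4 = 12; b_4 = 9; c_4 = 12; t_4 = 4; a_5 = 17; b_5 = 6; c_5 = 11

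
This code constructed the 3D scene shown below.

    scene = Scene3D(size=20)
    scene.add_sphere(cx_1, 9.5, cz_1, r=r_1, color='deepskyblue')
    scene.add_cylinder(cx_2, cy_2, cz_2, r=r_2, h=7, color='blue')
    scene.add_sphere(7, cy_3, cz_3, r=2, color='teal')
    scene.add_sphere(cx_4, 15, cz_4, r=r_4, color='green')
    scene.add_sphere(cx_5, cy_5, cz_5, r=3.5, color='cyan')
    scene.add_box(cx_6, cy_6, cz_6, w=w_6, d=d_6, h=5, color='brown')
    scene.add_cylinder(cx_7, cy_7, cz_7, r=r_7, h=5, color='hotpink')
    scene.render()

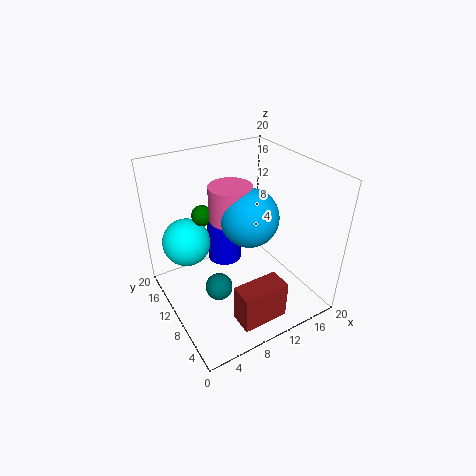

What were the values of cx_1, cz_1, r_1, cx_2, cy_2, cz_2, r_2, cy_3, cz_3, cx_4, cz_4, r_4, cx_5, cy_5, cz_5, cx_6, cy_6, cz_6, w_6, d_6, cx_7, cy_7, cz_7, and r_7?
cx_1 = 11.5, cz_1 = 13, r_1 = 4, cx_2 = 10, cy_2 = 14, cz_2 = 4.5, r_2 = 2.5, cy_3 = 10.5, cz_3 = 2, cx_4 = 7, cz_4 = 12, r_4 = 1.5, cx_5 = 4.5, cy_5 = 15.5, cz_5 = 8, cx_6 = 5.5, cy_6 = 0.5, cz_6 = 3, w_6 = 6, d_6 = 3, cx_7 = 10, cy_7 = 12, cz_7 = 12, r_7 = 3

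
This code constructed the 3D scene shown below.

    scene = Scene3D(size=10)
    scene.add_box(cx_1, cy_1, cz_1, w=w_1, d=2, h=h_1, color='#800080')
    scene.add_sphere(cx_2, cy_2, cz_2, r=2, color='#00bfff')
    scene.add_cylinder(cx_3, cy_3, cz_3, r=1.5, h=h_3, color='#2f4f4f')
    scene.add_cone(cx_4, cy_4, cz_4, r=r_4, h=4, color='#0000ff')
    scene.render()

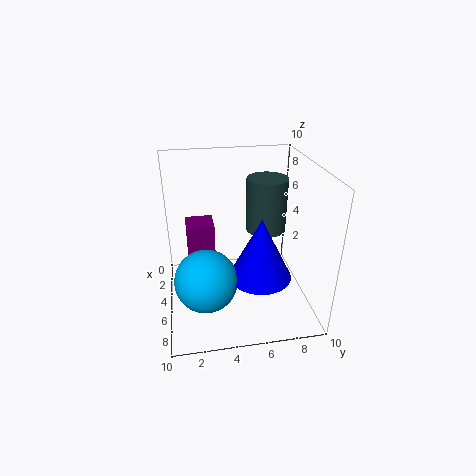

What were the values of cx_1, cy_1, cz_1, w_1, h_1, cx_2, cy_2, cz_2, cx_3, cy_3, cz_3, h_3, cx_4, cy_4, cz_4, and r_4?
cx_1 = 2, cy_1 = 1.5, cz_1 = 2, w_1 = 2, h_1 = 3.5, cx_2 = 7.5, cy_2 = 2.5, cz_2 = 3.5, cx_3 = 3, cy_3 = 7.5, cz_3 = 4.5, h_3 = 4, cx_4 = 7.5, cy_4 = 6, cz_4 = 3.5, r_4 = 2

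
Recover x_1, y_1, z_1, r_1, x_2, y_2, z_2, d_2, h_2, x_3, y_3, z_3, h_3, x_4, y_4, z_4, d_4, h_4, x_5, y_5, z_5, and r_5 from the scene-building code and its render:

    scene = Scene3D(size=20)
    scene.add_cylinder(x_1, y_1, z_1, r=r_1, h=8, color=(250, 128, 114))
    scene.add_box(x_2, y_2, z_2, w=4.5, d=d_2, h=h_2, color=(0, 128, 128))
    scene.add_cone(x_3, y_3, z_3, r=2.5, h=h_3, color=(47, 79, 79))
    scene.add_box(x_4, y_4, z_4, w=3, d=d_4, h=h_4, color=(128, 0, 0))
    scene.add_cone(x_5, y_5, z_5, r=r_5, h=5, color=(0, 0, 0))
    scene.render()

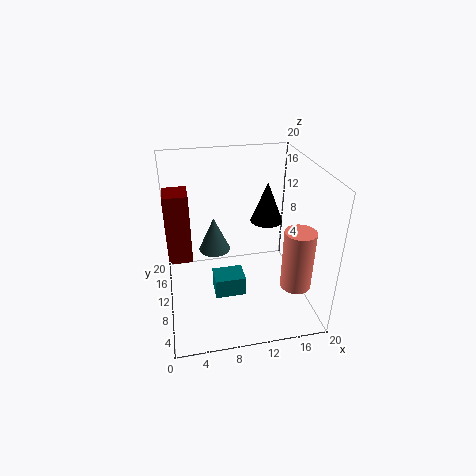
x_1 = 16.5, y_1 = 4, z_1 = 5.5, r_1 = 2, x_2 = 6.5, y_2 = 9, z_2 = 0.5, d_2 = 3.5, h_2 = 3, x_3 = 7.5, y_3 = 16.5, z_3 = 4.5, h_3 = 5.5, x_4 = 0.5, y_4 = 7, z_4 = 9, d_4 = 3.5, h_4 = 9, x_5 = 13, y_5 = 7, z_5 = 14, r_5 = 2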